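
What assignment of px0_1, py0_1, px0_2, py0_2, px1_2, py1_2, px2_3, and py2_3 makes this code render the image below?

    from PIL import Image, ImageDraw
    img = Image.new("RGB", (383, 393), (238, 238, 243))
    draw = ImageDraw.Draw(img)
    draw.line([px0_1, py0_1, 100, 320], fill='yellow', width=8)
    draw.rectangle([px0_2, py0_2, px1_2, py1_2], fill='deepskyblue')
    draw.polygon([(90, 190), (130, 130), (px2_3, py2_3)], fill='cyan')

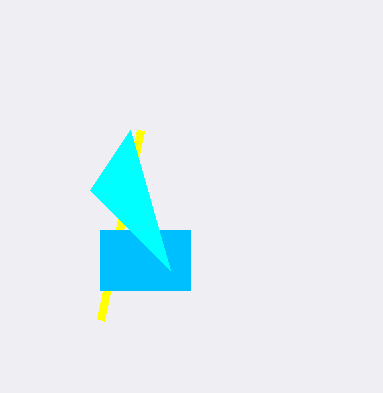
px0_1 = 140; py0_1 = 130; px0_2 = 100; py0_2 = 230; px1_2 = 190; py1_2 = 290; px2_3 = 170; py2_3 = 270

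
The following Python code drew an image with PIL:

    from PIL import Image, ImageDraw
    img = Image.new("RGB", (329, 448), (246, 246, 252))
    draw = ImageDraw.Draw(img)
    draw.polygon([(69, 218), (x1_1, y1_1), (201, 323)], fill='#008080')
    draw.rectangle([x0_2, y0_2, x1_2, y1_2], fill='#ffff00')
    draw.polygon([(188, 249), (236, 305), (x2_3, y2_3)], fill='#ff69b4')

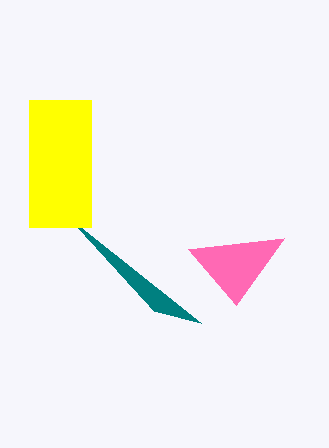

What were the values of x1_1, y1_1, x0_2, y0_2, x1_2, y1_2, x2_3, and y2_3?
x1_1 = 154
y1_1 = 311
x0_2 = 29
y0_2 = 100
x1_2 = 91
y1_2 = 227
x2_3 = 284
y2_3 = 238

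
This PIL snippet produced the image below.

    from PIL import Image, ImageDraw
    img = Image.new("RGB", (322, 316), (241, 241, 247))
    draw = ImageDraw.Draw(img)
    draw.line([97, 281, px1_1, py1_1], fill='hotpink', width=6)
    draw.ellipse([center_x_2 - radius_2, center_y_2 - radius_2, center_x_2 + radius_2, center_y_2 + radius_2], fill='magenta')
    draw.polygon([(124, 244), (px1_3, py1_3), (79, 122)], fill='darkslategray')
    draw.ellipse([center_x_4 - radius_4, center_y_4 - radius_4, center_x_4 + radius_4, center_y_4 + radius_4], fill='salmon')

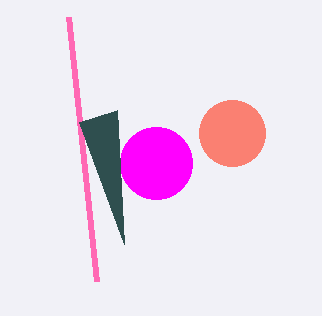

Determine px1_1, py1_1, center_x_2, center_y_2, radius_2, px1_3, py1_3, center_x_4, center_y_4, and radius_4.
px1_1 = 69, py1_1 = 17, center_x_2 = 156, center_y_2 = 163, radius_2 = 36, px1_3 = 117, py1_3 = 110, center_x_4 = 232, center_y_4 = 133, radius_4 = 33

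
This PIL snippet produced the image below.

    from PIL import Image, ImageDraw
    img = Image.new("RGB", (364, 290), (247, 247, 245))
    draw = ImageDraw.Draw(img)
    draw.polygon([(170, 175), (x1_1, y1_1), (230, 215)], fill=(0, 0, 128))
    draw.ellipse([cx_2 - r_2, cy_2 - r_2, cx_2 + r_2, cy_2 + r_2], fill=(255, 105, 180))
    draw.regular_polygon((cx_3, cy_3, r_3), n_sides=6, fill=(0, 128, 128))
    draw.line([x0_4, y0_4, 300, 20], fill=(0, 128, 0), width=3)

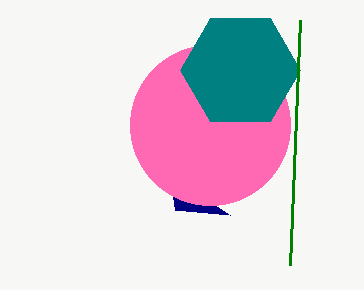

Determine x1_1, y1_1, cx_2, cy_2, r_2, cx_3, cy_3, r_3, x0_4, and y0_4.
x1_1 = 175; y1_1 = 210; cx_2 = 210; cy_2 = 125; r_2 = 80; cx_3 = 240; cy_3 = 70; r_3 = 60; x0_4 = 290; y0_4 = 265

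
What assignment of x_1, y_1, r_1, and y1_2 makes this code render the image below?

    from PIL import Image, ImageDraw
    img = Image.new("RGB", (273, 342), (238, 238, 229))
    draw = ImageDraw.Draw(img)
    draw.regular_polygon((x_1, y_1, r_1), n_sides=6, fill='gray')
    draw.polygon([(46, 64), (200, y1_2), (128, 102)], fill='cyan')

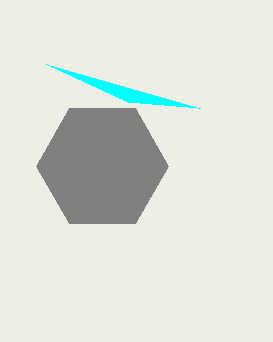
x_1 = 102, y_1 = 166, r_1 = 66, y1_2 = 108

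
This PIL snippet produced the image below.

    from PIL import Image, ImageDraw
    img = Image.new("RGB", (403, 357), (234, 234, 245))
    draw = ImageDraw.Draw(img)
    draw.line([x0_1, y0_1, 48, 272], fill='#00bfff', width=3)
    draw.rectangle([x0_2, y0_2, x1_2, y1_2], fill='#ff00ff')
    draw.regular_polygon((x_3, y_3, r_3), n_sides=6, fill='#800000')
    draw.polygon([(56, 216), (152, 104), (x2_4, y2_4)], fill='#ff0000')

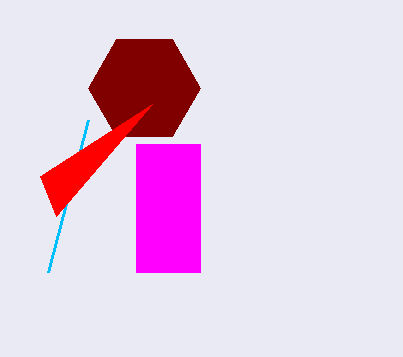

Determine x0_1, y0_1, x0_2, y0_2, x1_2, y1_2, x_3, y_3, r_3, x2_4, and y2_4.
x0_1 = 88; y0_1 = 120; x0_2 = 136; y0_2 = 144; x1_2 = 200; y1_2 = 272; x_3 = 144; y_3 = 88; r_3 = 56; x2_4 = 40; y2_4 = 176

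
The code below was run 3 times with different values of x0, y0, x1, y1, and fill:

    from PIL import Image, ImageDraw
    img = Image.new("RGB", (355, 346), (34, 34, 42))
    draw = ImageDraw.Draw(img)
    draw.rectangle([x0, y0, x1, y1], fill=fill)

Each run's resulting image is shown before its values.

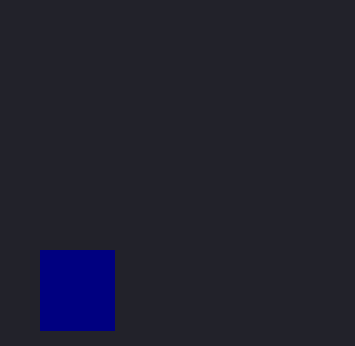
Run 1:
x0 = 40
y0 = 250
x1 = 114
y1 = 330
fill = 'navy'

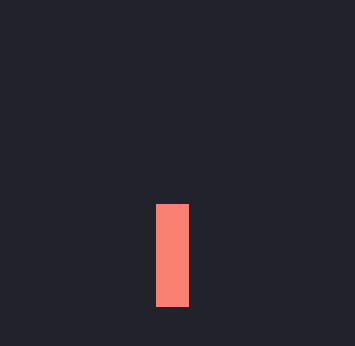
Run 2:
x0 = 156
y0 = 204
x1 = 188
y1 = 306
fill = 'salmon'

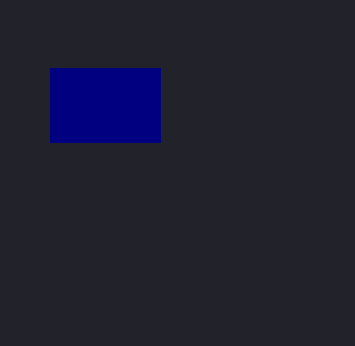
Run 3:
x0 = 50; y0 = 68; x1 = 160; y1 = 142; fill = 'navy'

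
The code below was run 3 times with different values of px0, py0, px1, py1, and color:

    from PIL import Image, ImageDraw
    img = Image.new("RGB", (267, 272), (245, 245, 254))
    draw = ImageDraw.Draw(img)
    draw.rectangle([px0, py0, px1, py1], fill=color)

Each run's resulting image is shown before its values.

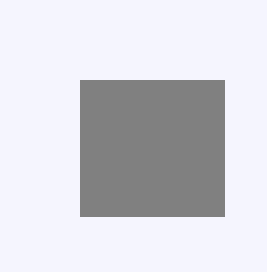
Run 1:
px0 = 80, py0 = 80, px1 = 224, py1 = 216, color = 'gray'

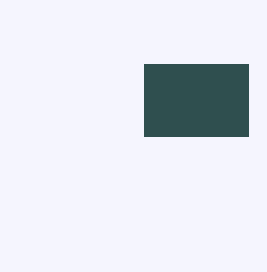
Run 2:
px0 = 144; py0 = 64; px1 = 248; py1 = 136; color = 'darkslategray'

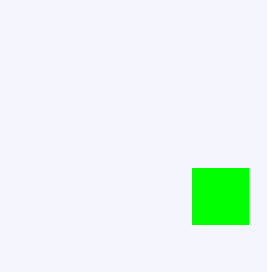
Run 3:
px0 = 192; py0 = 168; px1 = 248; py1 = 224; color = 'lime'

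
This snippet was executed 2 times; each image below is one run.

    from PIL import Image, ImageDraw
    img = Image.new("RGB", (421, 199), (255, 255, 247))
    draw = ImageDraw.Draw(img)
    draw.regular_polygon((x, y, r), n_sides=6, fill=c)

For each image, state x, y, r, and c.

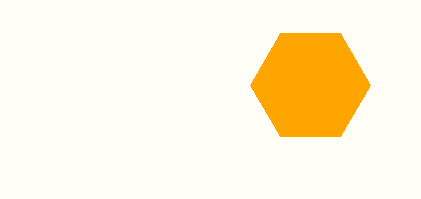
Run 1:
x = 310, y = 85, r = 60, c = 'orange'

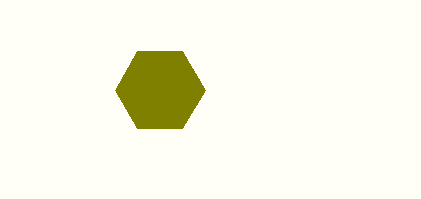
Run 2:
x = 160, y = 90, r = 45, c = 'olive'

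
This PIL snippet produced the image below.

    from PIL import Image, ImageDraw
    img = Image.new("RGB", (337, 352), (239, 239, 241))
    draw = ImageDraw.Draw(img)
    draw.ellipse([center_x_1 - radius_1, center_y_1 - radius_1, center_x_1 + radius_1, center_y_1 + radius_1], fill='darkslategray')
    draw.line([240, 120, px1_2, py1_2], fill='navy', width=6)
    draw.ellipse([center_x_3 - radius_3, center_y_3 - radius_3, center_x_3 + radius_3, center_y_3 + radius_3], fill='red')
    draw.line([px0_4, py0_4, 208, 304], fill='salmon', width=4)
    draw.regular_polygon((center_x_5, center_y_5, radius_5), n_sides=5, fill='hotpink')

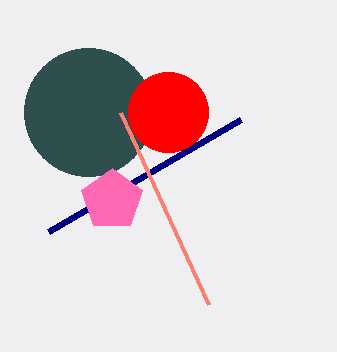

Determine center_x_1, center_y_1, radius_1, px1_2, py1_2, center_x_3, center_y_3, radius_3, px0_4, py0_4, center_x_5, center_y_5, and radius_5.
center_x_1 = 88
center_y_1 = 112
radius_1 = 64
px1_2 = 48
py1_2 = 232
center_x_3 = 168
center_y_3 = 112
radius_3 = 40
px0_4 = 120
py0_4 = 112
center_x_5 = 112
center_y_5 = 200
radius_5 = 32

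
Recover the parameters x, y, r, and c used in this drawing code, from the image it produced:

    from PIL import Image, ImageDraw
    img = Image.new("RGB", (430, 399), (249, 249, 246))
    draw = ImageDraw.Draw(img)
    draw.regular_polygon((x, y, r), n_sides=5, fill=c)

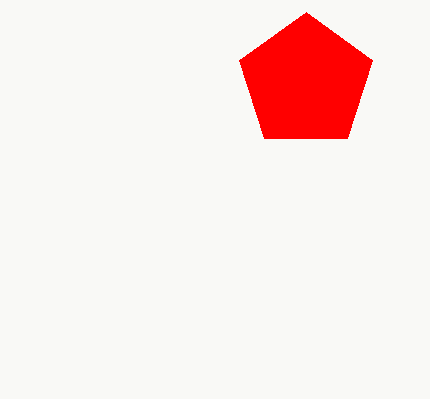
x = 306
y = 82
r = 70
c = 'red'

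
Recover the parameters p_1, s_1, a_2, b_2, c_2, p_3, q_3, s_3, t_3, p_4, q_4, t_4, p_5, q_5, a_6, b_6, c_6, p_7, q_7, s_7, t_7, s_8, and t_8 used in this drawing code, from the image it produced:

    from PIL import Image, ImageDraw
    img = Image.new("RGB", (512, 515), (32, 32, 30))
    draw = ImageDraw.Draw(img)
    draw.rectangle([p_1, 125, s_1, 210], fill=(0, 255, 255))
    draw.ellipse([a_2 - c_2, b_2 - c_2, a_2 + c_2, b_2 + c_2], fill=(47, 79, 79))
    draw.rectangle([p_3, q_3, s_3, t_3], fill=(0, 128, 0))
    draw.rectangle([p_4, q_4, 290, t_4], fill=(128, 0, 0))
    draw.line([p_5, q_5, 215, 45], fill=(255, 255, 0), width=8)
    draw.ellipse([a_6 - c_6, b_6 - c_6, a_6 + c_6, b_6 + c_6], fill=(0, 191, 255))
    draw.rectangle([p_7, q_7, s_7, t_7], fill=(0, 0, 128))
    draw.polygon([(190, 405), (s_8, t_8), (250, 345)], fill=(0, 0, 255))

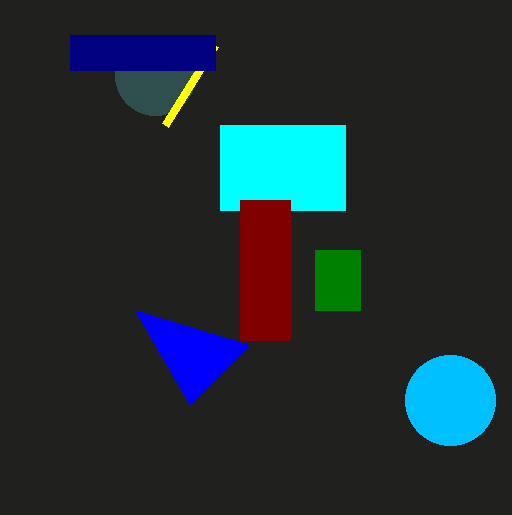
p_1 = 220
s_1 = 345
a_2 = 155
b_2 = 75
c_2 = 40
p_3 = 315
q_3 = 250
s_3 = 360
t_3 = 310
p_4 = 240
q_4 = 200
t_4 = 340
p_5 = 165
q_5 = 125
a_6 = 450
b_6 = 400
c_6 = 45
p_7 = 70
q_7 = 35
s_7 = 215
t_7 = 70
s_8 = 135
t_8 = 310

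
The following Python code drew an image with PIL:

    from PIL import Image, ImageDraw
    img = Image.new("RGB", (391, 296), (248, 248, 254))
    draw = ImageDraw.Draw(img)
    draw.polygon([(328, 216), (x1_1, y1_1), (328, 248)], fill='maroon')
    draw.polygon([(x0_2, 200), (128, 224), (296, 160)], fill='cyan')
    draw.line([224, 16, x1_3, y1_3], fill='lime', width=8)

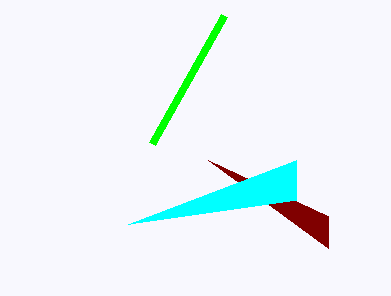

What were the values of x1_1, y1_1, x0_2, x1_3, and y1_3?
x1_1 = 208
y1_1 = 160
x0_2 = 296
x1_3 = 152
y1_3 = 144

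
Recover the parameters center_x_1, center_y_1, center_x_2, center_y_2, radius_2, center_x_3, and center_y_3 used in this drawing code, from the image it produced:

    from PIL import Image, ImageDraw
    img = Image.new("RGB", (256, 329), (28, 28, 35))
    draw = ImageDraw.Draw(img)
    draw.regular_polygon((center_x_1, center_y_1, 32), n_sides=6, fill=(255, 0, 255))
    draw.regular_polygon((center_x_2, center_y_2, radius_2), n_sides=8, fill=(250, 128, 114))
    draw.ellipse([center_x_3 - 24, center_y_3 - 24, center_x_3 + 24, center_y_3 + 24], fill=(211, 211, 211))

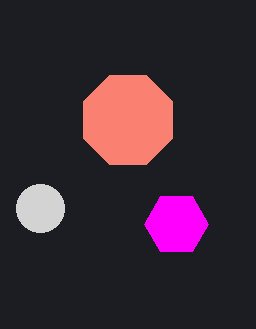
center_x_1 = 176, center_y_1 = 224, center_x_2 = 128, center_y_2 = 120, radius_2 = 48, center_x_3 = 40, center_y_3 = 208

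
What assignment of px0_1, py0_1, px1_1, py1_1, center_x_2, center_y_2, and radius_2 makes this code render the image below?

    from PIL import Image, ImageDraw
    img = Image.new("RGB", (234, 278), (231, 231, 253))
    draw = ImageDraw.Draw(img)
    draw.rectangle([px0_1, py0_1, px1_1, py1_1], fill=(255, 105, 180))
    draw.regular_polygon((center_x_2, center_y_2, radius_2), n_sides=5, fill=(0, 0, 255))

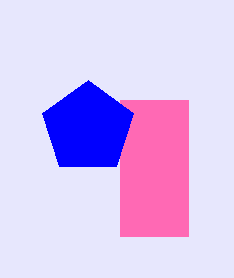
px0_1 = 120, py0_1 = 100, px1_1 = 188, py1_1 = 236, center_x_2 = 88, center_y_2 = 128, radius_2 = 48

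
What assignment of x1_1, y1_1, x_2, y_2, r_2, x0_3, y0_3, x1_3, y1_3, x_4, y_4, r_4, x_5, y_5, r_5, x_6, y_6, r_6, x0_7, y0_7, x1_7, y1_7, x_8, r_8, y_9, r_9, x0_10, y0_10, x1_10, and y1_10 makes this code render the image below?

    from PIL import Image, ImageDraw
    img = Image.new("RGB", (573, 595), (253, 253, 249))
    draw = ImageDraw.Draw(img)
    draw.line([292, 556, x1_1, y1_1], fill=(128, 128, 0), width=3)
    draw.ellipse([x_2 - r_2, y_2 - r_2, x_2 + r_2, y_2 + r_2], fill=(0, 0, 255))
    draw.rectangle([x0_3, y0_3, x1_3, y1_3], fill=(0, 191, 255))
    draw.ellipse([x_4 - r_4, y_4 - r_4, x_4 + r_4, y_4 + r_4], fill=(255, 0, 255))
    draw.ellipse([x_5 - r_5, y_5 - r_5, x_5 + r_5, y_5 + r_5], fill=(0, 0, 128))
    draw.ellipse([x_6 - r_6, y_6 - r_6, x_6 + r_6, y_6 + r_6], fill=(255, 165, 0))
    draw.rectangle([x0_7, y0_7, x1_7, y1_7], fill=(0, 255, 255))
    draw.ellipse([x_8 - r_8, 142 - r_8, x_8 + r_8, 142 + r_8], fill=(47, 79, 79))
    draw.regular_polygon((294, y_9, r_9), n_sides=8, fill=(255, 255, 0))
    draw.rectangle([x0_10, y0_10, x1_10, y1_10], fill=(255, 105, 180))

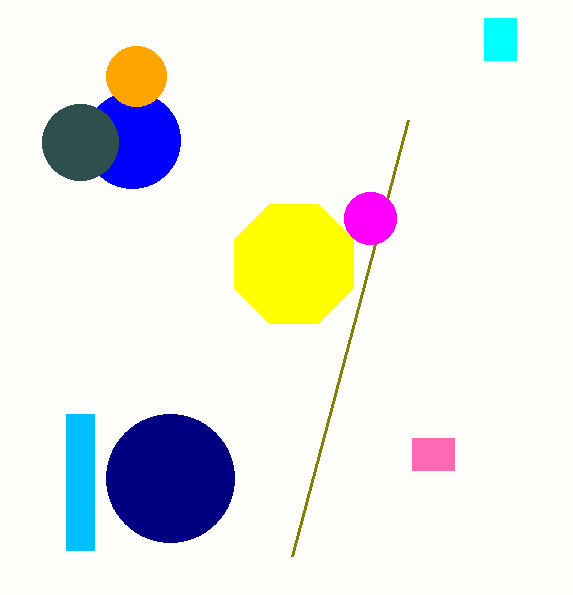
x1_1 = 408
y1_1 = 120
x_2 = 132
y_2 = 140
r_2 = 48
x0_3 = 66
y0_3 = 414
x1_3 = 94
y1_3 = 550
x_4 = 370
y_4 = 218
r_4 = 26
x_5 = 170
y_5 = 478
r_5 = 64
x_6 = 136
y_6 = 76
r_6 = 30
x0_7 = 484
y0_7 = 18
x1_7 = 516
y1_7 = 60
x_8 = 80
r_8 = 38
y_9 = 264
r_9 = 64
x0_10 = 412
y0_10 = 438
x1_10 = 454
y1_10 = 470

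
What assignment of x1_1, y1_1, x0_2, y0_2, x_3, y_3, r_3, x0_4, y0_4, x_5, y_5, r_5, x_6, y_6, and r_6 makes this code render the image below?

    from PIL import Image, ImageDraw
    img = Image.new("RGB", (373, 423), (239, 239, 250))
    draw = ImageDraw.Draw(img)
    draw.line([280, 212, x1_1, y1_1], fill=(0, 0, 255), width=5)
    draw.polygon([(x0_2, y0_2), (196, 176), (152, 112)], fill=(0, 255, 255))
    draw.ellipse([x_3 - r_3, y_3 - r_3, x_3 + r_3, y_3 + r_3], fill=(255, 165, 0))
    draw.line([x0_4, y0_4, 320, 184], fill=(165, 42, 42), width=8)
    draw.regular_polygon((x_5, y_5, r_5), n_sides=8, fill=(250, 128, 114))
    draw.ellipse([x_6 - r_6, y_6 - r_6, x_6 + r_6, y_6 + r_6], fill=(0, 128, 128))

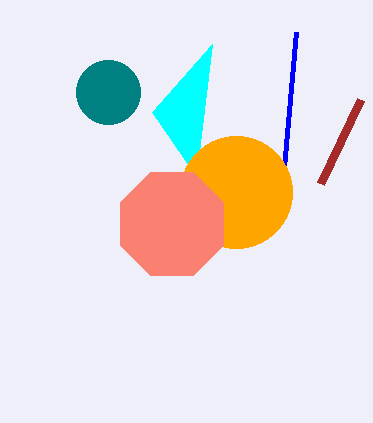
x1_1 = 296; y1_1 = 32; x0_2 = 212; y0_2 = 44; x_3 = 236; y_3 = 192; r_3 = 56; x0_4 = 360; y0_4 = 100; x_5 = 172; y_5 = 224; r_5 = 56; x_6 = 108; y_6 = 92; r_6 = 32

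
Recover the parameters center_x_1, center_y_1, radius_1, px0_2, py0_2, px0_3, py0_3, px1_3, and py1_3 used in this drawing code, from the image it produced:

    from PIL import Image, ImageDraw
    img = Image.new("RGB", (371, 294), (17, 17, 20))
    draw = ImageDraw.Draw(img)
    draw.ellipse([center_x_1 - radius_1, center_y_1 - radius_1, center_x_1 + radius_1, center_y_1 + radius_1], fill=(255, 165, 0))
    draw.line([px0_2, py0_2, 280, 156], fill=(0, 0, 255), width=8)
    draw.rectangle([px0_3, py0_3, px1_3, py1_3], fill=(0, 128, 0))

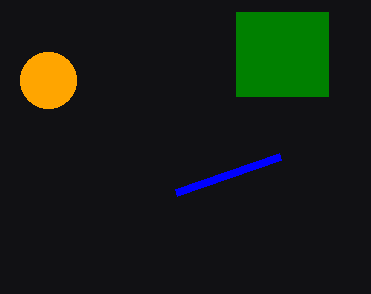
center_x_1 = 48
center_y_1 = 80
radius_1 = 28
px0_2 = 176
py0_2 = 192
px0_3 = 236
py0_3 = 12
px1_3 = 328
py1_3 = 96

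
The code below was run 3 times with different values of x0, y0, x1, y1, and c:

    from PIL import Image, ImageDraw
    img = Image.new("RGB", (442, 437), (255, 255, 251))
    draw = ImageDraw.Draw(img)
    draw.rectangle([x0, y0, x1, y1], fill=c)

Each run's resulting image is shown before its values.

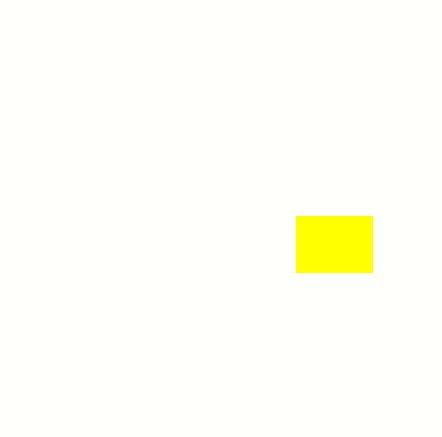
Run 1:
x0 = 296
y0 = 216
x1 = 372
y1 = 272
c = 'yellow'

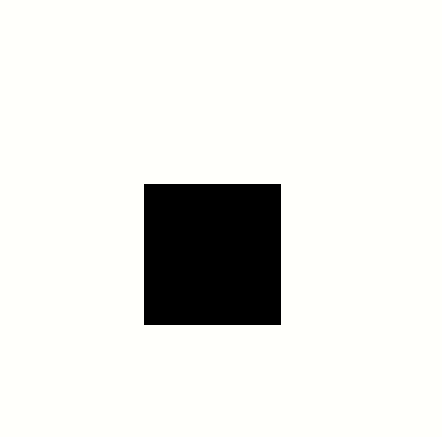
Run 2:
x0 = 144, y0 = 184, x1 = 280, y1 = 324, c = 'black'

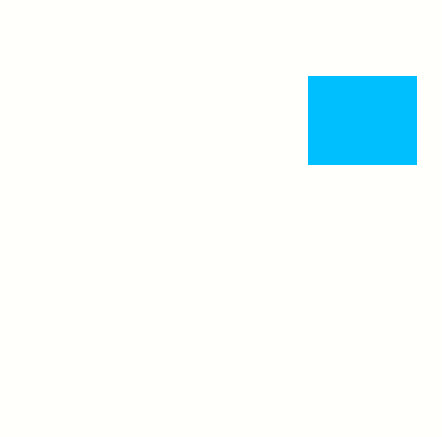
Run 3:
x0 = 308, y0 = 76, x1 = 416, y1 = 164, c = 'deepskyblue'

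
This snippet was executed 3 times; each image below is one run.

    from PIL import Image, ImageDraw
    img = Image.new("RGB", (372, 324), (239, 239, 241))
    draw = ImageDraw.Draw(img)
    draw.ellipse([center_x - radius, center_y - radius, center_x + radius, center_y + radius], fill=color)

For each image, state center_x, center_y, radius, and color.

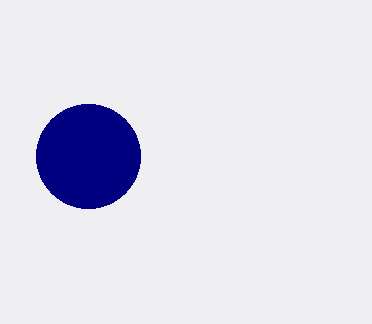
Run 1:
center_x = 88; center_y = 156; radius = 52; color = 'navy'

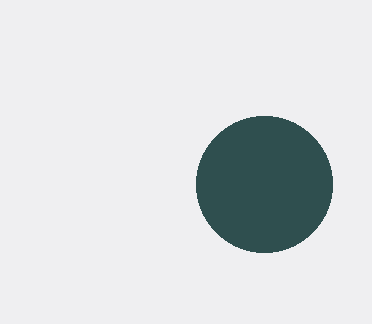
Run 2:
center_x = 264, center_y = 184, radius = 68, color = 'darkslategray'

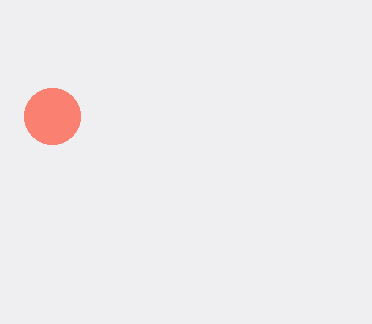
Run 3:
center_x = 52
center_y = 116
radius = 28
color = 'salmon'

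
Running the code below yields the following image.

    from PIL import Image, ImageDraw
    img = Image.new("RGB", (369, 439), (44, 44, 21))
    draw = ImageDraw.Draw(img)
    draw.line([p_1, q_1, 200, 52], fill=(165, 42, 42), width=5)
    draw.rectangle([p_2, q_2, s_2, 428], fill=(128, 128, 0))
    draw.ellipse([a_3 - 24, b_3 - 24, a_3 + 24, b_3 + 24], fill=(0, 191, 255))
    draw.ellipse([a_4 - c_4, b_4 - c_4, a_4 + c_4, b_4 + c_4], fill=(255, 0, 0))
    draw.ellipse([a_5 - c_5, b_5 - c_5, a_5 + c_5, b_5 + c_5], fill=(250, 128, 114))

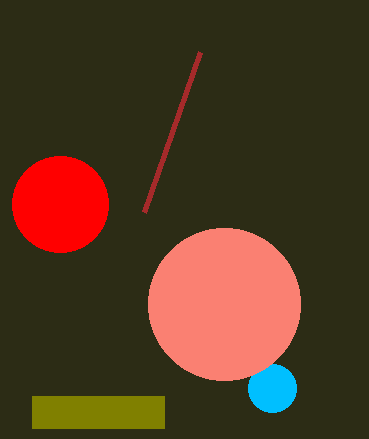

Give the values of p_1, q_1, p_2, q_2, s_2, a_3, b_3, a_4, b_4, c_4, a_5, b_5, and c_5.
p_1 = 144
q_1 = 212
p_2 = 32
q_2 = 396
s_2 = 164
a_3 = 272
b_3 = 388
a_4 = 60
b_4 = 204
c_4 = 48
a_5 = 224
b_5 = 304
c_5 = 76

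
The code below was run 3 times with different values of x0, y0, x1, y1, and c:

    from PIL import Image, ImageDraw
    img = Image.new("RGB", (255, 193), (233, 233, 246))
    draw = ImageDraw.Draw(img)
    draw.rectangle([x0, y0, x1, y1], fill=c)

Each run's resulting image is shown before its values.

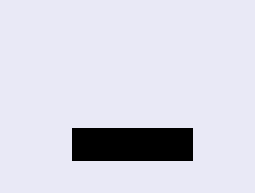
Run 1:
x0 = 72; y0 = 128; x1 = 192; y1 = 160; c = 'black'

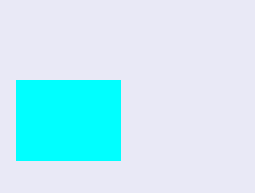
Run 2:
x0 = 16; y0 = 80; x1 = 120; y1 = 160; c = 'cyan'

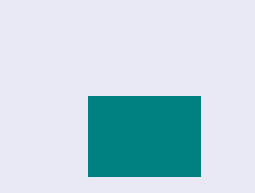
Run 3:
x0 = 88
y0 = 96
x1 = 200
y1 = 176
c = 'teal'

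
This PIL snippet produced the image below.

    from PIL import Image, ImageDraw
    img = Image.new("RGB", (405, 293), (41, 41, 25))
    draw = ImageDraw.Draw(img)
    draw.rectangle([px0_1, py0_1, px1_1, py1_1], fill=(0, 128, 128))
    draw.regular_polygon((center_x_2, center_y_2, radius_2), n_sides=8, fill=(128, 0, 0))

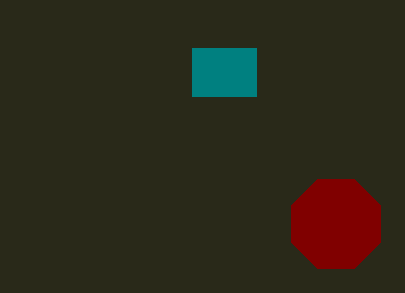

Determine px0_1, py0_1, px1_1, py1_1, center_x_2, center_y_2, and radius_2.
px0_1 = 192, py0_1 = 48, px1_1 = 256, py1_1 = 96, center_x_2 = 336, center_y_2 = 224, radius_2 = 48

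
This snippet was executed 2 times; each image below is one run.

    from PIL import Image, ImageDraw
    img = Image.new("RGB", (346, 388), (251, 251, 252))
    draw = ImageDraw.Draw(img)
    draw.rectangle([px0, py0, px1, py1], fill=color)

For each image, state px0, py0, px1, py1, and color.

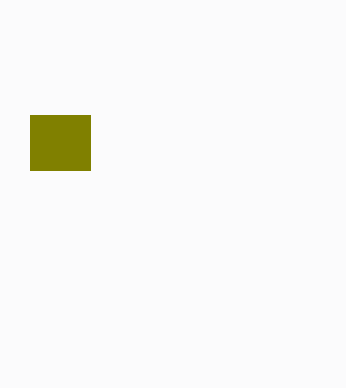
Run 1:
px0 = 30, py0 = 115, px1 = 90, py1 = 170, color = 'olive'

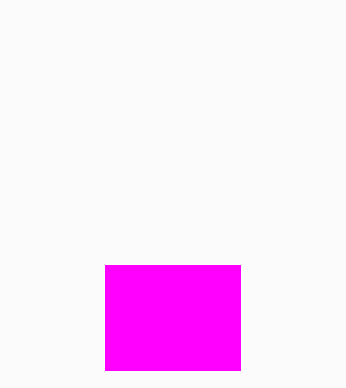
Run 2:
px0 = 105, py0 = 265, px1 = 240, py1 = 370, color = 'magenta'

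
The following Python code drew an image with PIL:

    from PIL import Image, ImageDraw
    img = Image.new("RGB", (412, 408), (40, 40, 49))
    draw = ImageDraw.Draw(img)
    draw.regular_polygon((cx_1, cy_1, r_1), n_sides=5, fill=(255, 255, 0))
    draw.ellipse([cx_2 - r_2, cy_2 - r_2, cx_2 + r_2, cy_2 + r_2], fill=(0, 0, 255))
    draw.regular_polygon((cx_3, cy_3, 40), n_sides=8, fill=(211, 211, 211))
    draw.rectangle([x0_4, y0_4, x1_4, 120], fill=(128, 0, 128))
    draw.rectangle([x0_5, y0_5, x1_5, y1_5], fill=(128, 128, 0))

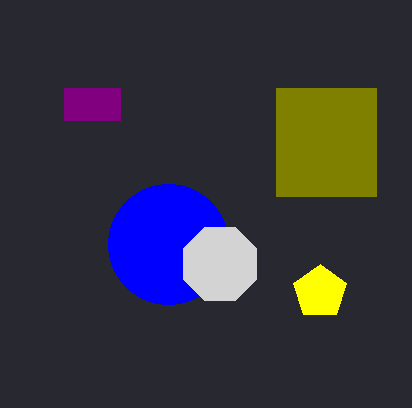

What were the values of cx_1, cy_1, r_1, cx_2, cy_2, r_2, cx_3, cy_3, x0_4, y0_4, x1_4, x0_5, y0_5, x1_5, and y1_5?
cx_1 = 320; cy_1 = 292; r_1 = 28; cx_2 = 168; cy_2 = 244; r_2 = 60; cx_3 = 220; cy_3 = 264; x0_4 = 64; y0_4 = 88; x1_4 = 120; x0_5 = 276; y0_5 = 88; x1_5 = 376; y1_5 = 196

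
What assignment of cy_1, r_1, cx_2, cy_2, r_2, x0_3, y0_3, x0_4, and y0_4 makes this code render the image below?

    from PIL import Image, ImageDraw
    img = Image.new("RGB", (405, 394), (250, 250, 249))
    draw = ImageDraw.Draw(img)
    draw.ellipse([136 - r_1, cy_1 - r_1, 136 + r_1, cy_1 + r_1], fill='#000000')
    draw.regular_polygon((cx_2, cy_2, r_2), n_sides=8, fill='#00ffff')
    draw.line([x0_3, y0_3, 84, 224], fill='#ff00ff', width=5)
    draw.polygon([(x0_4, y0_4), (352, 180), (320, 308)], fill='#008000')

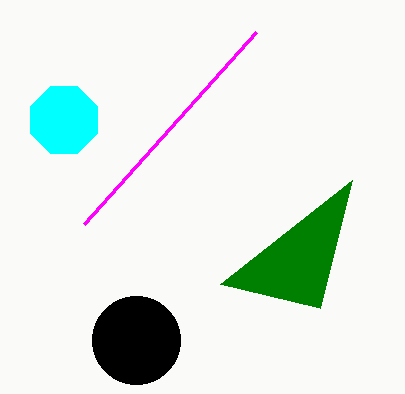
cy_1 = 340; r_1 = 44; cx_2 = 64; cy_2 = 120; r_2 = 36; x0_3 = 256; y0_3 = 32; x0_4 = 220; y0_4 = 284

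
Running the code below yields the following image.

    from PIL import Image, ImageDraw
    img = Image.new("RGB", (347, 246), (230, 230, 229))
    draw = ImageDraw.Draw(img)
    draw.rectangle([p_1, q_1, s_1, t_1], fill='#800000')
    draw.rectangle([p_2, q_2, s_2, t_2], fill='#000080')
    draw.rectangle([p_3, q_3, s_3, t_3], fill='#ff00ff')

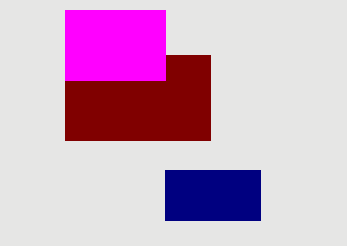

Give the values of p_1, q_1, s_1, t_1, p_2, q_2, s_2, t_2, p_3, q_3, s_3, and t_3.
p_1 = 65
q_1 = 55
s_1 = 210
t_1 = 140
p_2 = 165
q_2 = 170
s_2 = 260
t_2 = 220
p_3 = 65
q_3 = 10
s_3 = 165
t_3 = 80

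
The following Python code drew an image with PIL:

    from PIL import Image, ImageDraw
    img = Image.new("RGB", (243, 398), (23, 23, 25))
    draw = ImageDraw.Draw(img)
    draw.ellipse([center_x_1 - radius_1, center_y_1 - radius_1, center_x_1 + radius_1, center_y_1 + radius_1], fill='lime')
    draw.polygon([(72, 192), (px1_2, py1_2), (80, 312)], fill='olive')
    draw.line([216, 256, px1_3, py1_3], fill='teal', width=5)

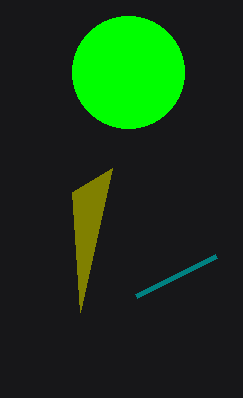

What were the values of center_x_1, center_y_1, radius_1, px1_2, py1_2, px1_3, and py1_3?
center_x_1 = 128
center_y_1 = 72
radius_1 = 56
px1_2 = 112
py1_2 = 168
px1_3 = 136
py1_3 = 296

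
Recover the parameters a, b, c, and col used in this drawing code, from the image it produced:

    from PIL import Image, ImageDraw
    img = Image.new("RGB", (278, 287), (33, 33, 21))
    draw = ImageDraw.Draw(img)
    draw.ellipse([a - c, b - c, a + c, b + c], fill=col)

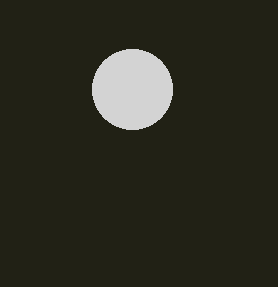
a = 132; b = 89; c = 40; col = 'lightgray'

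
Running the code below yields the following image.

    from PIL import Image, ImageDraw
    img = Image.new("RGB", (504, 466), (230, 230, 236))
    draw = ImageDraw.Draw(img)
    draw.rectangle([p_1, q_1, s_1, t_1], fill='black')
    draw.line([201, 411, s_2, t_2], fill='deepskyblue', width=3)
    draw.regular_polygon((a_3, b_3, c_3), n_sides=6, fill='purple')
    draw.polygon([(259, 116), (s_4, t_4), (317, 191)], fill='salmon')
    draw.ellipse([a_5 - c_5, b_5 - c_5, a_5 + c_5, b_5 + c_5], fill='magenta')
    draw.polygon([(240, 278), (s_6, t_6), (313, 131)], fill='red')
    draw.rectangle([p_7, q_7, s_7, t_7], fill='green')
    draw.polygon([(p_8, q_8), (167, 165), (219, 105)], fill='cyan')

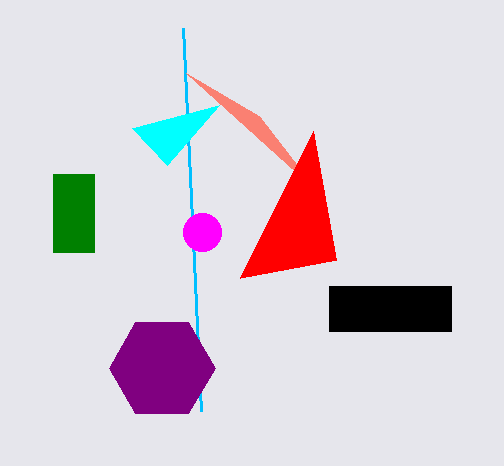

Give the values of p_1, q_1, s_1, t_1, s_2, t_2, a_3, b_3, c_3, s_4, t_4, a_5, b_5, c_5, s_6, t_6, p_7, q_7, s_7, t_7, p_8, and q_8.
p_1 = 329; q_1 = 286; s_1 = 451; t_1 = 331; s_2 = 183; t_2 = 28; a_3 = 162; b_3 = 368; c_3 = 53; s_4 = 186; t_4 = 73; a_5 = 202; b_5 = 232; c_5 = 19; s_6 = 336; t_6 = 260; p_7 = 53; q_7 = 174; s_7 = 94; t_7 = 252; p_8 = 132; q_8 = 128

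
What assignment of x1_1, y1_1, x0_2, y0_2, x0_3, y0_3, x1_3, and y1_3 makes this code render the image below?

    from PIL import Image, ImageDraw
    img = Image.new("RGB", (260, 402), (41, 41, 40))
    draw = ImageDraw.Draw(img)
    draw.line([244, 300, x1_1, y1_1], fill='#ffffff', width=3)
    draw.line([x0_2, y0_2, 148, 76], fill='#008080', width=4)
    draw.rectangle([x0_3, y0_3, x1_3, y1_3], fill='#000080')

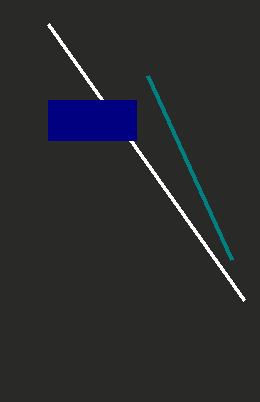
x1_1 = 48
y1_1 = 24
x0_2 = 232
y0_2 = 260
x0_3 = 48
y0_3 = 100
x1_3 = 136
y1_3 = 140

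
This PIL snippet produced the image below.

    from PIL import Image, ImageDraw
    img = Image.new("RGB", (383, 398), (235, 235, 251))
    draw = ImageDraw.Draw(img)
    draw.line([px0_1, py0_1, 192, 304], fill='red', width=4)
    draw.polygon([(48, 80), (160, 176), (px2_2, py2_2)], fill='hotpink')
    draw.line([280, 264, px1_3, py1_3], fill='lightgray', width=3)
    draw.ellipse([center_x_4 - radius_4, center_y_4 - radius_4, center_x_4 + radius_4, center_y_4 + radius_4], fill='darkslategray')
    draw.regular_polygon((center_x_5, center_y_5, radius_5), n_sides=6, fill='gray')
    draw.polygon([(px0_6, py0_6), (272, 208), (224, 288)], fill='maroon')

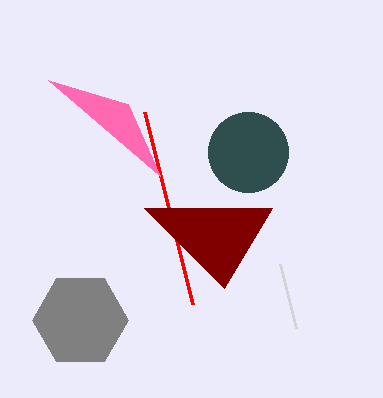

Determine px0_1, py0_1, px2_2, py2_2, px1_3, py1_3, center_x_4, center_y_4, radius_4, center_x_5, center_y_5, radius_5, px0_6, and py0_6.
px0_1 = 144; py0_1 = 112; px2_2 = 128; py2_2 = 104; px1_3 = 296; py1_3 = 328; center_x_4 = 248; center_y_4 = 152; radius_4 = 40; center_x_5 = 80; center_y_5 = 320; radius_5 = 48; px0_6 = 144; py0_6 = 208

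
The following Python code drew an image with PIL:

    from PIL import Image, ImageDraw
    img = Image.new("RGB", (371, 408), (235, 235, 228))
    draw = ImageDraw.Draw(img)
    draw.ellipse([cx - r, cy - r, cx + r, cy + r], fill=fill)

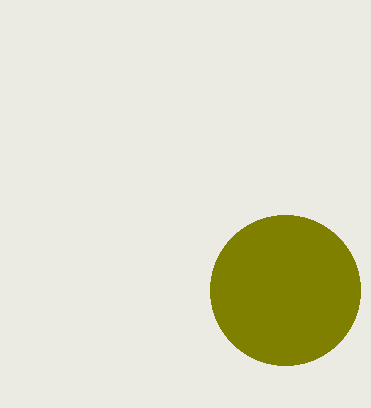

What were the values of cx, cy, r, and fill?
cx = 285, cy = 290, r = 75, fill = 'olive'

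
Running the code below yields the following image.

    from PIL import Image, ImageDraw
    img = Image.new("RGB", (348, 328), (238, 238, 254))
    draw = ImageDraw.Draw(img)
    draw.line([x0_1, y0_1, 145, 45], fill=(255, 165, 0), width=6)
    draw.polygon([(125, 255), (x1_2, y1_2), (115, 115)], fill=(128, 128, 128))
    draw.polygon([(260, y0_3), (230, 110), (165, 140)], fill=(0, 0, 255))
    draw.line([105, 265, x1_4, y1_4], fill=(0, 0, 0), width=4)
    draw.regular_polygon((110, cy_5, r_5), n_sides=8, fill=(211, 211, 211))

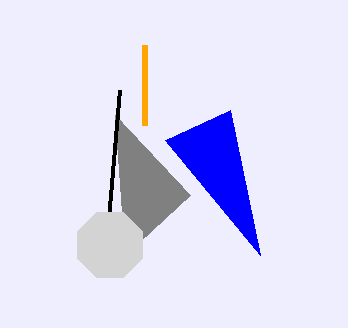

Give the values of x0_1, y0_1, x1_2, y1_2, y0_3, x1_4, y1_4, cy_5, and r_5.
x0_1 = 145; y0_1 = 125; x1_2 = 190; y1_2 = 195; y0_3 = 255; x1_4 = 120; y1_4 = 90; cy_5 = 245; r_5 = 35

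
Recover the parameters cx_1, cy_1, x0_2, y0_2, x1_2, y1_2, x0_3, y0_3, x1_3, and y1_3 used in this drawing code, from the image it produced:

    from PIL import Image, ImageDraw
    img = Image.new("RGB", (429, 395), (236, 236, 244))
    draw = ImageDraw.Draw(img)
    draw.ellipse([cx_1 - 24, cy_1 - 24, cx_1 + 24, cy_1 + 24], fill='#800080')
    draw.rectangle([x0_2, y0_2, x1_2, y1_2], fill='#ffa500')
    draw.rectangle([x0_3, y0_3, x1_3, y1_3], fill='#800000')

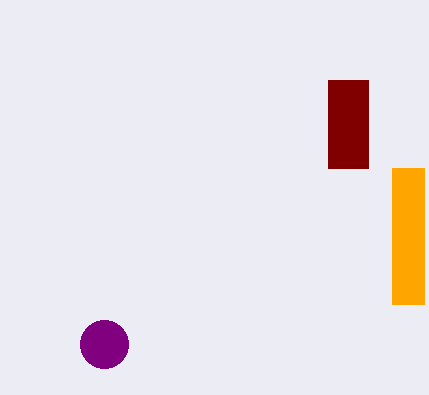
cx_1 = 104, cy_1 = 344, x0_2 = 392, y0_2 = 168, x1_2 = 424, y1_2 = 304, x0_3 = 328, y0_3 = 80, x1_3 = 368, y1_3 = 168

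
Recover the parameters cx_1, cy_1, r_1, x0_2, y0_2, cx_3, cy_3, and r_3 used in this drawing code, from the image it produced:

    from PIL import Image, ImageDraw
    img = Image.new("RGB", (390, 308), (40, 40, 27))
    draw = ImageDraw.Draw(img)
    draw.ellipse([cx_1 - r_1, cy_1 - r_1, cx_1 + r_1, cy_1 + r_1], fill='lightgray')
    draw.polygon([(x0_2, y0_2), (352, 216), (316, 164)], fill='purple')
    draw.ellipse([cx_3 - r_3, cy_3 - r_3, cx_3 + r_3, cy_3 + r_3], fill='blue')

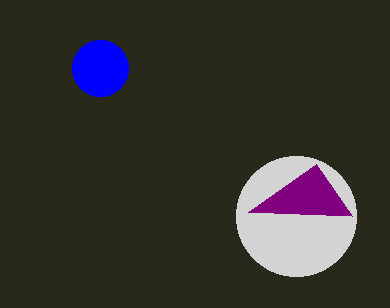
cx_1 = 296
cy_1 = 216
r_1 = 60
x0_2 = 248
y0_2 = 212
cx_3 = 100
cy_3 = 68
r_3 = 28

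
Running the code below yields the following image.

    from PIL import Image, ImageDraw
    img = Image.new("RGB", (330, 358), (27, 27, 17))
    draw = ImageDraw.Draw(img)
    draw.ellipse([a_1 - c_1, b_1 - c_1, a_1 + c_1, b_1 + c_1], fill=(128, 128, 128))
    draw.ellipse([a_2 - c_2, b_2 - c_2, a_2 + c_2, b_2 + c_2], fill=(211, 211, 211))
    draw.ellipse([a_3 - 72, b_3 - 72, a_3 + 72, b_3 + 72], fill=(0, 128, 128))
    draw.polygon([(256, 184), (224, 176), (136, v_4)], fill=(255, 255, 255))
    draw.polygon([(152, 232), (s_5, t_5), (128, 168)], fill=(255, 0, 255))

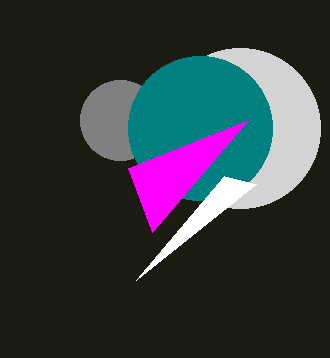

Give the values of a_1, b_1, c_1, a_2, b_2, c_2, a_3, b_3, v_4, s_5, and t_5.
a_1 = 120
b_1 = 120
c_1 = 40
a_2 = 240
b_2 = 128
c_2 = 80
a_3 = 200
b_3 = 128
v_4 = 280
s_5 = 248
t_5 = 120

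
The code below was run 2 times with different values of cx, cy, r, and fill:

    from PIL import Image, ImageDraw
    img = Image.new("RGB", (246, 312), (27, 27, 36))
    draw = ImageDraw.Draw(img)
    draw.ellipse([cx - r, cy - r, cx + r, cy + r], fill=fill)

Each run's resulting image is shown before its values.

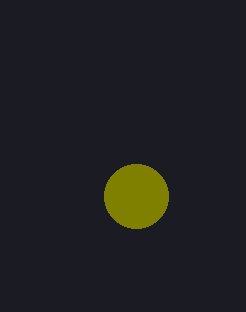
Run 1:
cx = 136
cy = 196
r = 32
fill = 'olive'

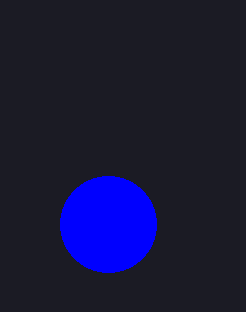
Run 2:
cx = 108
cy = 224
r = 48
fill = 'blue'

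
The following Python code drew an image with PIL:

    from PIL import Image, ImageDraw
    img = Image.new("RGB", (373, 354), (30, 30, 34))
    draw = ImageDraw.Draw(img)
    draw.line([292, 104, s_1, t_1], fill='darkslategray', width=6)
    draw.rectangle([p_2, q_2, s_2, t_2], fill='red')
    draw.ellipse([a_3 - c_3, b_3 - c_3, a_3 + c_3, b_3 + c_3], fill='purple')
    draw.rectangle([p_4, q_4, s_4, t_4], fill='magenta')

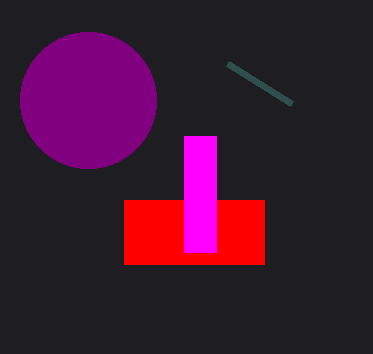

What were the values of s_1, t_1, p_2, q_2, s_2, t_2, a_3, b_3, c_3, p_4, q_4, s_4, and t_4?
s_1 = 228; t_1 = 64; p_2 = 124; q_2 = 200; s_2 = 264; t_2 = 264; a_3 = 88; b_3 = 100; c_3 = 68; p_4 = 184; q_4 = 136; s_4 = 216; t_4 = 252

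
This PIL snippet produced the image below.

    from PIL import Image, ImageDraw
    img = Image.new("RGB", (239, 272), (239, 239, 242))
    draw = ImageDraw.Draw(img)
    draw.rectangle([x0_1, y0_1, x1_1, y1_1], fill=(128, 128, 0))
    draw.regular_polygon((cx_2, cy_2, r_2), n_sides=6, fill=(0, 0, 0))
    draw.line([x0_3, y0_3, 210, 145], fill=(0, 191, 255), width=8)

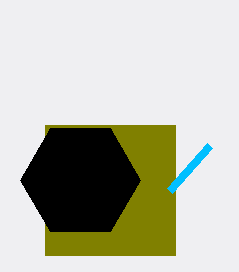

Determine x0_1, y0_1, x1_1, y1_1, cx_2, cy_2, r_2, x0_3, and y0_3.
x0_1 = 45
y0_1 = 125
x1_1 = 175
y1_1 = 255
cx_2 = 80
cy_2 = 180
r_2 = 60
x0_3 = 170
y0_3 = 190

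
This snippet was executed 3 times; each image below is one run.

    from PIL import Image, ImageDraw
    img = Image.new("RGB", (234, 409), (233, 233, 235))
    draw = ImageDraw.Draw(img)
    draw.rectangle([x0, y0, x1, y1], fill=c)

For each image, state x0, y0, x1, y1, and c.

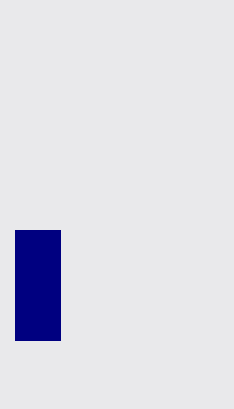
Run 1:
x0 = 15; y0 = 230; x1 = 60; y1 = 340; c = 'navy'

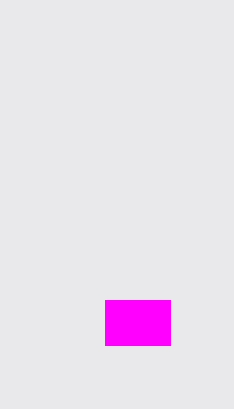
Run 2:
x0 = 105
y0 = 300
x1 = 170
y1 = 345
c = 'magenta'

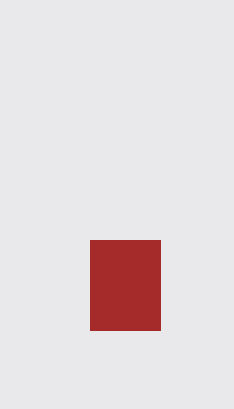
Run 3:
x0 = 90
y0 = 240
x1 = 160
y1 = 330
c = 'brown'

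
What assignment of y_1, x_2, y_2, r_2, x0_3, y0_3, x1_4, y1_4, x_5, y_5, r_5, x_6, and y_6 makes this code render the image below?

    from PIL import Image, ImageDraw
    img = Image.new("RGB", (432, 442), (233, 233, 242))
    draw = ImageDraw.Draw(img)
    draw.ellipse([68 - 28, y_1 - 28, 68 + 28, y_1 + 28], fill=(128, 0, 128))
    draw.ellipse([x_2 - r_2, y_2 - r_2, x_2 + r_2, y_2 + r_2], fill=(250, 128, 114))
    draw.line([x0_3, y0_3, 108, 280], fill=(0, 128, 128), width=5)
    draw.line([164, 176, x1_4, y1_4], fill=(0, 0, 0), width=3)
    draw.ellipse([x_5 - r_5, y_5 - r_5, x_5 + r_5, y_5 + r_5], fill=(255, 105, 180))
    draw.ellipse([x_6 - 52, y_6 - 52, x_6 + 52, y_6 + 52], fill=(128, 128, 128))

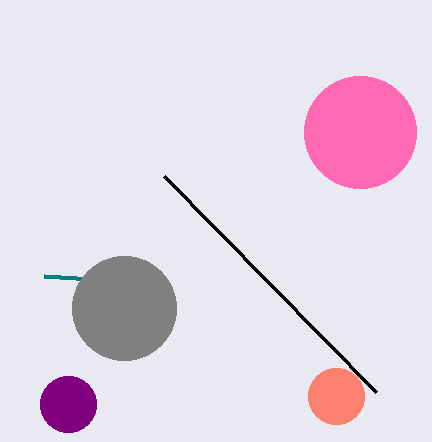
y_1 = 404; x_2 = 336; y_2 = 396; r_2 = 28; x0_3 = 44; y0_3 = 276; x1_4 = 376; y1_4 = 392; x_5 = 360; y_5 = 132; r_5 = 56; x_6 = 124; y_6 = 308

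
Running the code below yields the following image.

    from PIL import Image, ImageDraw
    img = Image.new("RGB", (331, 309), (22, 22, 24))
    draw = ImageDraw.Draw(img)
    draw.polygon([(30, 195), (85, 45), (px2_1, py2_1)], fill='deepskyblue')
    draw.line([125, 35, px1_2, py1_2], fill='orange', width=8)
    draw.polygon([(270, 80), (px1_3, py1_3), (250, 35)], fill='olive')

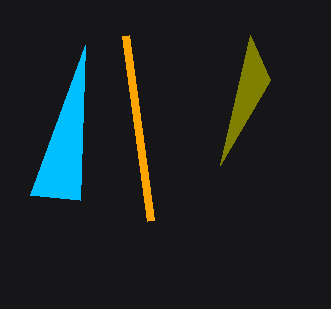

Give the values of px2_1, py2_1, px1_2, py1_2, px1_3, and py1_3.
px2_1 = 80; py2_1 = 200; px1_2 = 150; py1_2 = 220; px1_3 = 220; py1_3 = 165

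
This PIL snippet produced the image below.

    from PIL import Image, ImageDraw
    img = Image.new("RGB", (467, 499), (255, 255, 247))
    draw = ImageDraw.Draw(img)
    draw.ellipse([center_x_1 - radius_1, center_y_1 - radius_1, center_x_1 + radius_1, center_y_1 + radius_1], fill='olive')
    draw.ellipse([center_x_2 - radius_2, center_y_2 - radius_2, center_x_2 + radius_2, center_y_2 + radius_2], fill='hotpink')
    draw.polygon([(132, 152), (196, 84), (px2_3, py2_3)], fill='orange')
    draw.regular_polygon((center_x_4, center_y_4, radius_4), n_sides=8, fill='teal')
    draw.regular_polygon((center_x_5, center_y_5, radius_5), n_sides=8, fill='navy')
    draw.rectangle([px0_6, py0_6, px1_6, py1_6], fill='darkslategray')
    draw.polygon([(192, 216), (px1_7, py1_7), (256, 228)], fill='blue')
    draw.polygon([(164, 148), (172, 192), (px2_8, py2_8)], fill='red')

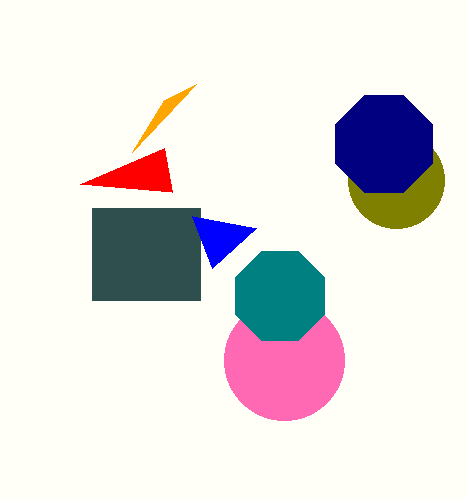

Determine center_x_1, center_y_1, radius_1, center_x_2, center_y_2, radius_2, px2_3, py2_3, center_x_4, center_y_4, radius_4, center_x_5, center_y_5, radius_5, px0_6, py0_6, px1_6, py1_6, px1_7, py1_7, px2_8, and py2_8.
center_x_1 = 396; center_y_1 = 180; radius_1 = 48; center_x_2 = 284; center_y_2 = 360; radius_2 = 60; px2_3 = 164; py2_3 = 100; center_x_4 = 280; center_y_4 = 296; radius_4 = 48; center_x_5 = 384; center_y_5 = 144; radius_5 = 52; px0_6 = 92; py0_6 = 208; px1_6 = 200; py1_6 = 300; px1_7 = 212; py1_7 = 268; px2_8 = 80; py2_8 = 184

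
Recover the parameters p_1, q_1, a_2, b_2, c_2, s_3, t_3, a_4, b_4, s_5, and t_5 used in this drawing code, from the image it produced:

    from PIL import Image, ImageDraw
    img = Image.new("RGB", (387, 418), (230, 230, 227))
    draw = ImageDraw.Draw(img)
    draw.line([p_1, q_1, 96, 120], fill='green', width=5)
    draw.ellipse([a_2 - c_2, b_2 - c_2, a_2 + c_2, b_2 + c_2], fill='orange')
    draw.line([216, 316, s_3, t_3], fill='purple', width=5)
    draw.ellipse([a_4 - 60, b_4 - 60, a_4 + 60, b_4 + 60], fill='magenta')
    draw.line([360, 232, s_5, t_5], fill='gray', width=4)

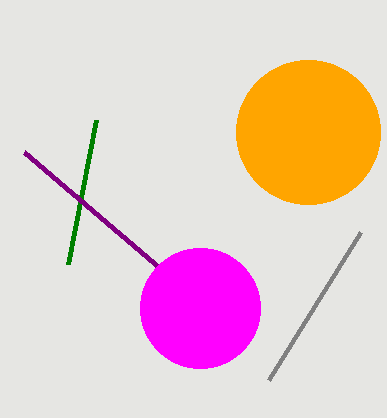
p_1 = 68; q_1 = 264; a_2 = 308; b_2 = 132; c_2 = 72; s_3 = 24; t_3 = 152; a_4 = 200; b_4 = 308; s_5 = 268; t_5 = 380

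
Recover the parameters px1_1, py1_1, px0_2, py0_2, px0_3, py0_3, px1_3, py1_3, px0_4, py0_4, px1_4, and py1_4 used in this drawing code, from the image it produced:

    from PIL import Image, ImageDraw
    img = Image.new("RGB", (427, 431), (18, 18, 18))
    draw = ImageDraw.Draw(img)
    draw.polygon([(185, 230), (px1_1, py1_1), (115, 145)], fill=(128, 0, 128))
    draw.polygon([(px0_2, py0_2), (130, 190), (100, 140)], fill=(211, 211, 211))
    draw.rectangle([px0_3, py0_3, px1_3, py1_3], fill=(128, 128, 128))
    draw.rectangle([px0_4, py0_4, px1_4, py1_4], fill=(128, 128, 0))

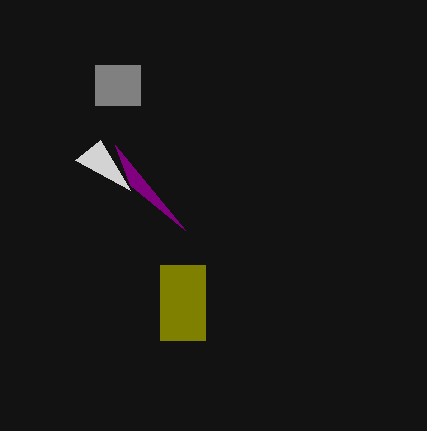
px1_1 = 130; py1_1 = 185; px0_2 = 75; py0_2 = 160; px0_3 = 95; py0_3 = 65; px1_3 = 140; py1_3 = 105; px0_4 = 160; py0_4 = 265; px1_4 = 205; py1_4 = 340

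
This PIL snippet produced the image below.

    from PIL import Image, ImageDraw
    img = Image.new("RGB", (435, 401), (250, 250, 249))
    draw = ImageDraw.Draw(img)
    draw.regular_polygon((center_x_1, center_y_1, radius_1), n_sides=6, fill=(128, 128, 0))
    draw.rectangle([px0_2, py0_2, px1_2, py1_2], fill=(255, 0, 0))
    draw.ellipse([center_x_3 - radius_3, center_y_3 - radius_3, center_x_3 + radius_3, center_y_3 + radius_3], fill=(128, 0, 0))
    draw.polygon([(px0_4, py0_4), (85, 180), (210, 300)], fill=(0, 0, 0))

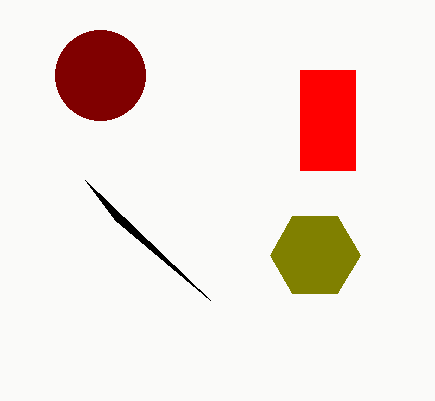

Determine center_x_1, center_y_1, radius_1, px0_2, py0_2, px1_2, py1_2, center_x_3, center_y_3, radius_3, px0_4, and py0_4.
center_x_1 = 315, center_y_1 = 255, radius_1 = 45, px0_2 = 300, py0_2 = 70, px1_2 = 355, py1_2 = 170, center_x_3 = 100, center_y_3 = 75, radius_3 = 45, px0_4 = 115, py0_4 = 220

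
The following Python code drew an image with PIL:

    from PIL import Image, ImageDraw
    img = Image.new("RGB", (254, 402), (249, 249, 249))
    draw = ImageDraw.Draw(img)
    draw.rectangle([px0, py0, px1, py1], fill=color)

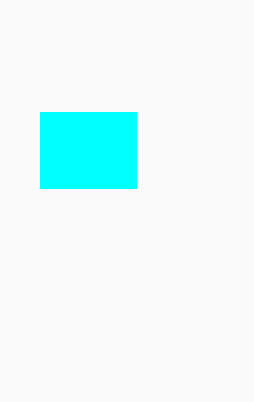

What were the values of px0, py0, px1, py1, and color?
px0 = 40, py0 = 112, px1 = 136, py1 = 188, color = 'cyan'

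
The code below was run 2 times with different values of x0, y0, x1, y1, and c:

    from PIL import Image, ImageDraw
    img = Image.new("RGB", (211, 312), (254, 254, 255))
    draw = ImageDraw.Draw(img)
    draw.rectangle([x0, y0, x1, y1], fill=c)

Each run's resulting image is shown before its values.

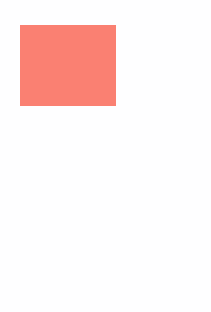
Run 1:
x0 = 20; y0 = 25; x1 = 115; y1 = 105; c = 'salmon'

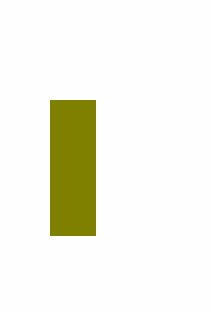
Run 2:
x0 = 50; y0 = 100; x1 = 95; y1 = 235; c = 'olive'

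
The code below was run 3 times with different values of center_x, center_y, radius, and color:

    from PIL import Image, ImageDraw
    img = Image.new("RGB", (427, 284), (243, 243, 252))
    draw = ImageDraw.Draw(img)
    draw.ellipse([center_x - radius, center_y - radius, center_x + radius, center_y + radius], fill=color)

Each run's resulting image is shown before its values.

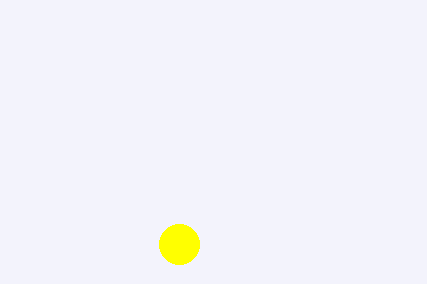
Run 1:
center_x = 179, center_y = 244, radius = 20, color = 'yellow'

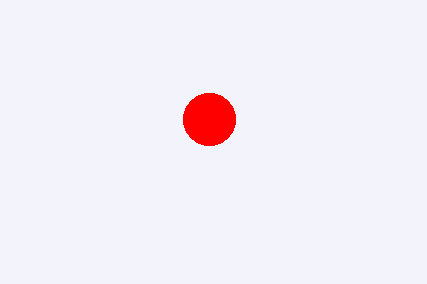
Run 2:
center_x = 209; center_y = 119; radius = 26; color = 'red'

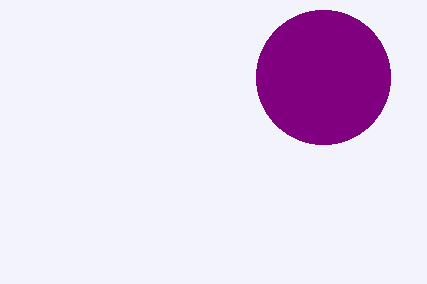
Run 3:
center_x = 323
center_y = 77
radius = 67
color = 'purple'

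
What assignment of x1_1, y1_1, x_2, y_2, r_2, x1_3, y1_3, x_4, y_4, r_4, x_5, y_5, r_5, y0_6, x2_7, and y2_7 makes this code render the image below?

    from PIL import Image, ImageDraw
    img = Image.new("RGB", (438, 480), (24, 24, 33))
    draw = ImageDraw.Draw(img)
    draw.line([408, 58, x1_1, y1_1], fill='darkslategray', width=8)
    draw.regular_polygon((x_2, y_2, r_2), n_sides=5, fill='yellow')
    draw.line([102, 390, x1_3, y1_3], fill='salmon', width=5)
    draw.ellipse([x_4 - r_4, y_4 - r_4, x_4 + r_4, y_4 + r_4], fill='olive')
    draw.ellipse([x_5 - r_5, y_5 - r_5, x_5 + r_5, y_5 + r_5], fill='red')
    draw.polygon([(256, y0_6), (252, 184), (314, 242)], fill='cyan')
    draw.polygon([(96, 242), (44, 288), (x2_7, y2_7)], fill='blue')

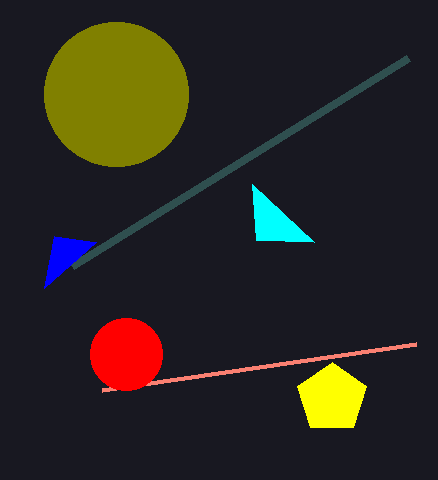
x1_1 = 72
y1_1 = 266
x_2 = 332
y_2 = 398
r_2 = 36
x1_3 = 416
y1_3 = 344
x_4 = 116
y_4 = 94
r_4 = 72
x_5 = 126
y_5 = 354
r_5 = 36
y0_6 = 240
x2_7 = 54
y2_7 = 236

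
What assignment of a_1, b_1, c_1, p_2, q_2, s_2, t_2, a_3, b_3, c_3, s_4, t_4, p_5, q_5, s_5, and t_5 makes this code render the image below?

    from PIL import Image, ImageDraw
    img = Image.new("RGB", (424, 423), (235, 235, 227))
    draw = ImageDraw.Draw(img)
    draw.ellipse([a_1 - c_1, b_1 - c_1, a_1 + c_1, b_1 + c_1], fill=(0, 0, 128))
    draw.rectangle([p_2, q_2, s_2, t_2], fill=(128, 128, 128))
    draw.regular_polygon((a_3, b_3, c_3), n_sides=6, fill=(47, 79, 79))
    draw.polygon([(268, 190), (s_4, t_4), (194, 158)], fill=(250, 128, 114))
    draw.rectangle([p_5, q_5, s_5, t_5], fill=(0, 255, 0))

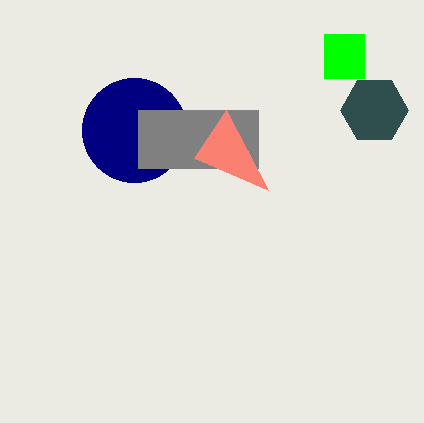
a_1 = 134, b_1 = 130, c_1 = 52, p_2 = 138, q_2 = 110, s_2 = 258, t_2 = 168, a_3 = 374, b_3 = 110, c_3 = 34, s_4 = 226, t_4 = 110, p_5 = 324, q_5 = 34, s_5 = 364, t_5 = 78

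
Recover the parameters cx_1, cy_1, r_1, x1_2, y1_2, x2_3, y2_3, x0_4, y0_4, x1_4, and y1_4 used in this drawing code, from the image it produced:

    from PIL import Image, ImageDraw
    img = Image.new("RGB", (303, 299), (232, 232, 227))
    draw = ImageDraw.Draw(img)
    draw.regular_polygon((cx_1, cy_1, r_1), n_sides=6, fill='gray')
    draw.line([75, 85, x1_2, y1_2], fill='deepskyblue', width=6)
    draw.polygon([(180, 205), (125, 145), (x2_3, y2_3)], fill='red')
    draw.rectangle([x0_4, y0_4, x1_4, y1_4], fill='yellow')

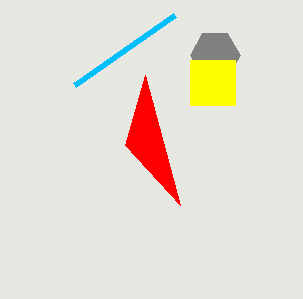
cx_1 = 215
cy_1 = 55
r_1 = 25
x1_2 = 175
y1_2 = 15
x2_3 = 145
y2_3 = 75
x0_4 = 190
y0_4 = 60
x1_4 = 235
y1_4 = 105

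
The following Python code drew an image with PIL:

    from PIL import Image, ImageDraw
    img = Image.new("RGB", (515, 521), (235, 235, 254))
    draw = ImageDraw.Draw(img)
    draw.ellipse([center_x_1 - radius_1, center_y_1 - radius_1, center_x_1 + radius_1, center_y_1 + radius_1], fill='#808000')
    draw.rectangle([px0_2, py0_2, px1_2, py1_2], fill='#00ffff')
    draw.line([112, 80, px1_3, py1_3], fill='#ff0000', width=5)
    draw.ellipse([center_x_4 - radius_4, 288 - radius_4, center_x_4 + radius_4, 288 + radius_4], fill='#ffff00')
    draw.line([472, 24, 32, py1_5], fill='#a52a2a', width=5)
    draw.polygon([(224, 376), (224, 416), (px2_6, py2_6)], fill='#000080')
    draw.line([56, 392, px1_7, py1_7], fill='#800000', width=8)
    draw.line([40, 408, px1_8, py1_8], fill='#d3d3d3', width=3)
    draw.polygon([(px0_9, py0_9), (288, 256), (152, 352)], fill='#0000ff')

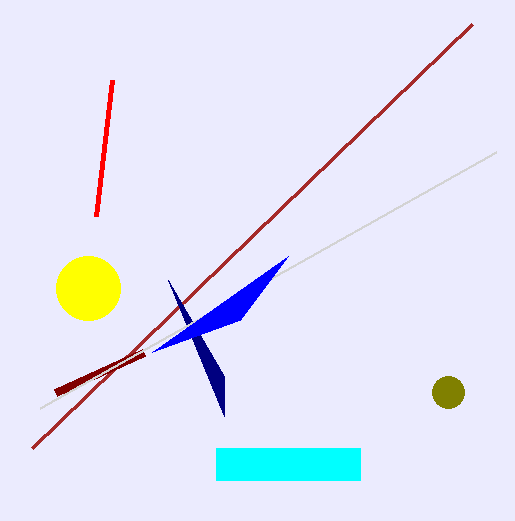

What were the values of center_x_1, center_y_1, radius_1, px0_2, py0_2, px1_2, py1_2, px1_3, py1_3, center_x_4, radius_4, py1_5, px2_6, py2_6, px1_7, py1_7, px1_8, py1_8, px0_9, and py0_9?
center_x_1 = 448; center_y_1 = 392; radius_1 = 16; px0_2 = 216; py0_2 = 448; px1_2 = 360; py1_2 = 480; px1_3 = 96; py1_3 = 216; center_x_4 = 88; radius_4 = 32; py1_5 = 448; px2_6 = 168; py2_6 = 280; px1_7 = 144; py1_7 = 352; px1_8 = 496; py1_8 = 152; px0_9 = 240; py0_9 = 320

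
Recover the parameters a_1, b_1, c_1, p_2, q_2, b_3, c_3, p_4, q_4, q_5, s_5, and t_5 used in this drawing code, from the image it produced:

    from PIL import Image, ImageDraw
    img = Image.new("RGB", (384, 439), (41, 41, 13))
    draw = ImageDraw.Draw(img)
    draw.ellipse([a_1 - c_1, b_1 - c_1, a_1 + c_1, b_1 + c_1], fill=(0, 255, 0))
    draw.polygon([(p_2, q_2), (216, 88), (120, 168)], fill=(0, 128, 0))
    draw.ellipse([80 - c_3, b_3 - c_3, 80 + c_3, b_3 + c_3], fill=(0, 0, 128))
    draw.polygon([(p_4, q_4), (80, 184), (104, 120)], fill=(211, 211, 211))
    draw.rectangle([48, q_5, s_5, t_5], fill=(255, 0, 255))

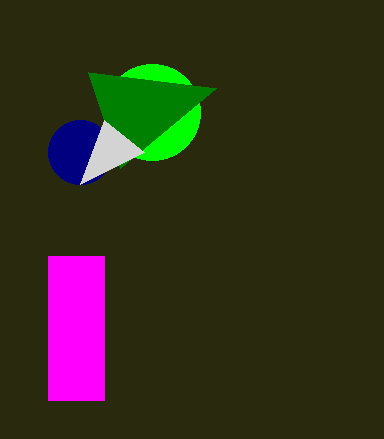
a_1 = 152; b_1 = 112; c_1 = 48; p_2 = 88; q_2 = 72; b_3 = 152; c_3 = 32; p_4 = 144; q_4 = 152; q_5 = 256; s_5 = 104; t_5 = 400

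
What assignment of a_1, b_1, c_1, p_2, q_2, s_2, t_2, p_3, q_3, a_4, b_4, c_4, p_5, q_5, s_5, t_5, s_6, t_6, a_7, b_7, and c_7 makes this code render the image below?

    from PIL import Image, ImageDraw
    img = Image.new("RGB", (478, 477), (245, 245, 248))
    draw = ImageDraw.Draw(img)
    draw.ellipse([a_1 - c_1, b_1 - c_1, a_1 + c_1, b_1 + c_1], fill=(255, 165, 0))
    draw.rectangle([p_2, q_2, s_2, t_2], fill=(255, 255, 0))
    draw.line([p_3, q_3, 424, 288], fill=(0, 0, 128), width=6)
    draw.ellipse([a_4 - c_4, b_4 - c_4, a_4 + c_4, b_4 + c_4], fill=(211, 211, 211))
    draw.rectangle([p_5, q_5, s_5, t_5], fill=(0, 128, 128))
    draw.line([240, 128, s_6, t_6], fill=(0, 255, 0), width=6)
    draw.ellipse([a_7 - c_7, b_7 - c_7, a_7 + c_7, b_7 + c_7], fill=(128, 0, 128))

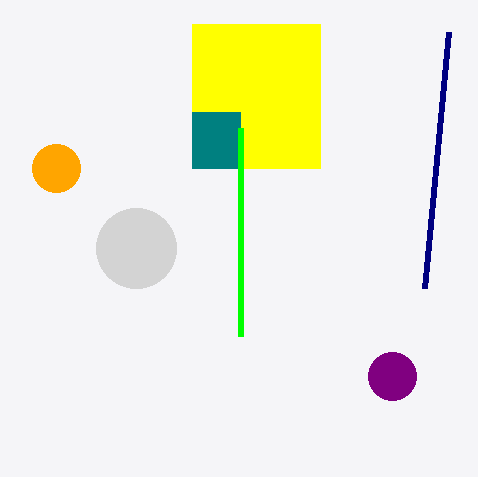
a_1 = 56
b_1 = 168
c_1 = 24
p_2 = 192
q_2 = 24
s_2 = 320
t_2 = 168
p_3 = 448
q_3 = 32
a_4 = 136
b_4 = 248
c_4 = 40
p_5 = 192
q_5 = 112
s_5 = 240
t_5 = 168
s_6 = 240
t_6 = 336
a_7 = 392
b_7 = 376
c_7 = 24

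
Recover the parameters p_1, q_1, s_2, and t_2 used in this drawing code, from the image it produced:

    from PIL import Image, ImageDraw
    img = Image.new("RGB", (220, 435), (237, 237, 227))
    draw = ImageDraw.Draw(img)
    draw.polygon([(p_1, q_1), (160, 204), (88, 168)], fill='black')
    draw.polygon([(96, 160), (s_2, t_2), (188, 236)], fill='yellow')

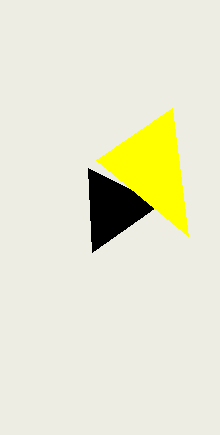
p_1 = 92, q_1 = 252, s_2 = 172, t_2 = 108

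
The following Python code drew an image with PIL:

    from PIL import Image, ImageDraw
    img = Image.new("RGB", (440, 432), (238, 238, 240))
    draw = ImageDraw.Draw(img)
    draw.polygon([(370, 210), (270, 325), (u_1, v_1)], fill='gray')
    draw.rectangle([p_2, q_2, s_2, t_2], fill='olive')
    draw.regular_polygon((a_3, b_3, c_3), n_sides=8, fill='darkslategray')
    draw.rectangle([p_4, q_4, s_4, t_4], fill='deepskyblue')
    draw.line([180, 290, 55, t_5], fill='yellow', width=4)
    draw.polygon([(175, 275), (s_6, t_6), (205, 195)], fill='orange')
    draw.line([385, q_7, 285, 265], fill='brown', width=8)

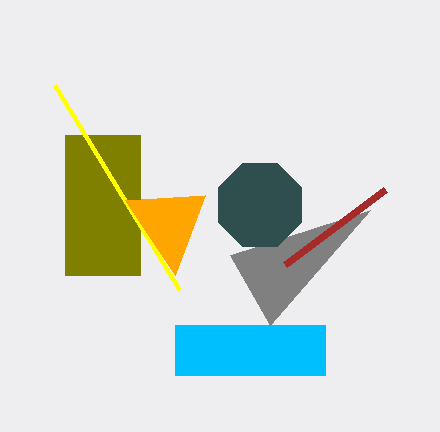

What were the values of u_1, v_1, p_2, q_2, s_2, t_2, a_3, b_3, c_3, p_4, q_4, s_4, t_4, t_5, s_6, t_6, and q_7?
u_1 = 230; v_1 = 255; p_2 = 65; q_2 = 135; s_2 = 140; t_2 = 275; a_3 = 260; b_3 = 205; c_3 = 45; p_4 = 175; q_4 = 325; s_4 = 325; t_4 = 375; t_5 = 85; s_6 = 125; t_6 = 200; q_7 = 190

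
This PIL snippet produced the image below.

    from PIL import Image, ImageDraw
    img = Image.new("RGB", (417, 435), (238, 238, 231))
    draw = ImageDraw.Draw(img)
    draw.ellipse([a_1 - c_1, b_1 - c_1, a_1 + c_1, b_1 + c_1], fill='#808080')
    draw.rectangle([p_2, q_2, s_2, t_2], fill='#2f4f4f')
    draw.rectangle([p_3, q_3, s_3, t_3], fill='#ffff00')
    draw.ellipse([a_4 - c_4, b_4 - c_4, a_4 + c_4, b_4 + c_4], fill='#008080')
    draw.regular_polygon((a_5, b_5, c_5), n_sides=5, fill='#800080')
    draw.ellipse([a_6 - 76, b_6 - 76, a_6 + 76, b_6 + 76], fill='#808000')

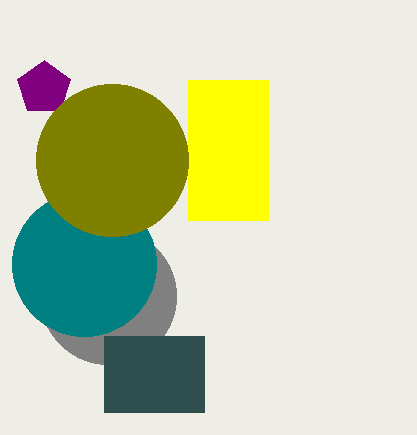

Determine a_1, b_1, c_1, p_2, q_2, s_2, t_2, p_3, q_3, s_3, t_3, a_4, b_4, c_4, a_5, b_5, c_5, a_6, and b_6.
a_1 = 108
b_1 = 296
c_1 = 68
p_2 = 104
q_2 = 336
s_2 = 204
t_2 = 412
p_3 = 188
q_3 = 80
s_3 = 268
t_3 = 220
a_4 = 84
b_4 = 264
c_4 = 72
a_5 = 44
b_5 = 88
c_5 = 28
a_6 = 112
b_6 = 160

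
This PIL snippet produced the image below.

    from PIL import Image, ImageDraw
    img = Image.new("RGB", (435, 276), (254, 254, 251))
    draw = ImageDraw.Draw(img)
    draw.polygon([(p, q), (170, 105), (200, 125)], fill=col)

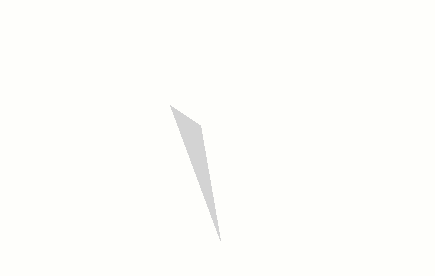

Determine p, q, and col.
p = 220
q = 240
col = 'lightgray'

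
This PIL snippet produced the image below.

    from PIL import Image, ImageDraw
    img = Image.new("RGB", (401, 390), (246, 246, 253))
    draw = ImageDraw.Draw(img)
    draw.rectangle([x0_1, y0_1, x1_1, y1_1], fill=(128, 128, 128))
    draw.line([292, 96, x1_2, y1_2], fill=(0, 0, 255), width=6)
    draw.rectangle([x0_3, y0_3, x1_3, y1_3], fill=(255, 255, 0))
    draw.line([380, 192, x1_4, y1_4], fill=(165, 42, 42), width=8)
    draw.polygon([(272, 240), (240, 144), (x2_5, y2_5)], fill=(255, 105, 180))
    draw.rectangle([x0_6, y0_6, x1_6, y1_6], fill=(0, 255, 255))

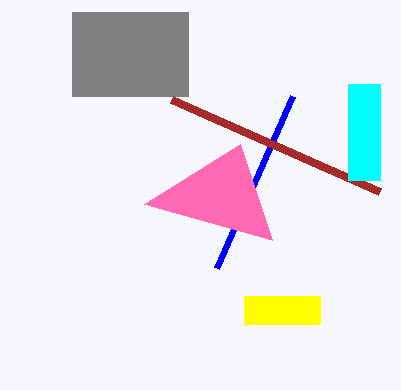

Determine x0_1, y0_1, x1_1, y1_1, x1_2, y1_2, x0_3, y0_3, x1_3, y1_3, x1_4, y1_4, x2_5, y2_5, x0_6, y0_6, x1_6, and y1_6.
x0_1 = 72
y0_1 = 12
x1_1 = 188
y1_1 = 96
x1_2 = 216
y1_2 = 268
x0_3 = 244
y0_3 = 296
x1_3 = 320
y1_3 = 324
x1_4 = 172
y1_4 = 100
x2_5 = 144
y2_5 = 204
x0_6 = 348
y0_6 = 84
x1_6 = 380
y1_6 = 180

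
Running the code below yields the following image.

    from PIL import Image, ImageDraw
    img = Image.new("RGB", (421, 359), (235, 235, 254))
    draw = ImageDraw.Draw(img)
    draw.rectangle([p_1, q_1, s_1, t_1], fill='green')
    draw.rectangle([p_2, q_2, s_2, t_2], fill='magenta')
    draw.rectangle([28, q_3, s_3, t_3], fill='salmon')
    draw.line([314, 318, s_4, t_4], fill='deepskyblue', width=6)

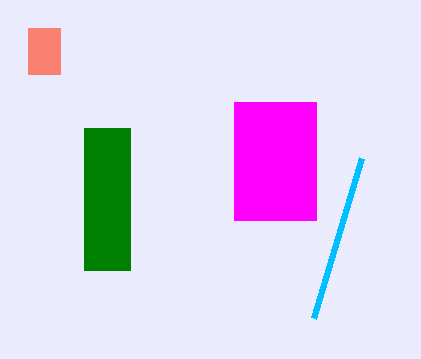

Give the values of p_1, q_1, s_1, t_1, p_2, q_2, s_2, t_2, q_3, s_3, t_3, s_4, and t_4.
p_1 = 84; q_1 = 128; s_1 = 130; t_1 = 270; p_2 = 234; q_2 = 102; s_2 = 316; t_2 = 220; q_3 = 28; s_3 = 60; t_3 = 74; s_4 = 362; t_4 = 158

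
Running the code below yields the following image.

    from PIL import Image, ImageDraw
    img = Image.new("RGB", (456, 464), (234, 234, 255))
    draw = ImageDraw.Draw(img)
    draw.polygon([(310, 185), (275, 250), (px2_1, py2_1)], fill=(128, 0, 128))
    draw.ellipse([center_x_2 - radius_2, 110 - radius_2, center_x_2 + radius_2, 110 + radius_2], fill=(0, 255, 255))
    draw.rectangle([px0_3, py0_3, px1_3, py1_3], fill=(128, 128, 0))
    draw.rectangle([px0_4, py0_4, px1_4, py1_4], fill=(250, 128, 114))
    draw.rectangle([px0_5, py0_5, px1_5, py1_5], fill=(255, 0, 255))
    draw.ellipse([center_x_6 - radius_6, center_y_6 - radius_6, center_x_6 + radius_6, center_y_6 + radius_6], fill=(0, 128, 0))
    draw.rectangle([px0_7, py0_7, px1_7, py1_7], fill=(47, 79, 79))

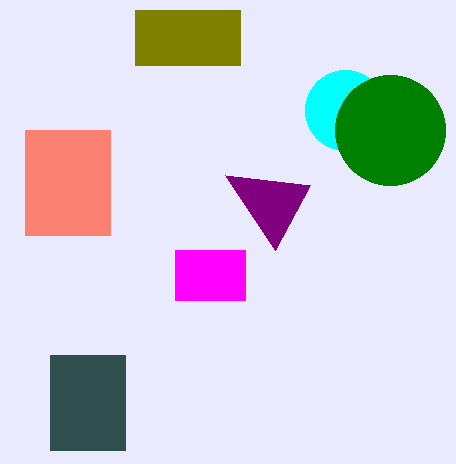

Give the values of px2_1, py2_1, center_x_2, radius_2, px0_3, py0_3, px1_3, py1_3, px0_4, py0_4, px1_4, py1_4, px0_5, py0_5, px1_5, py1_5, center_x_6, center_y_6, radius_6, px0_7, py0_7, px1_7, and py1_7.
px2_1 = 225
py2_1 = 175
center_x_2 = 345
radius_2 = 40
px0_3 = 135
py0_3 = 10
px1_3 = 240
py1_3 = 65
px0_4 = 25
py0_4 = 130
px1_4 = 110
py1_4 = 235
px0_5 = 175
py0_5 = 250
px1_5 = 245
py1_5 = 300
center_x_6 = 390
center_y_6 = 130
radius_6 = 55
px0_7 = 50
py0_7 = 355
px1_7 = 125
py1_7 = 450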